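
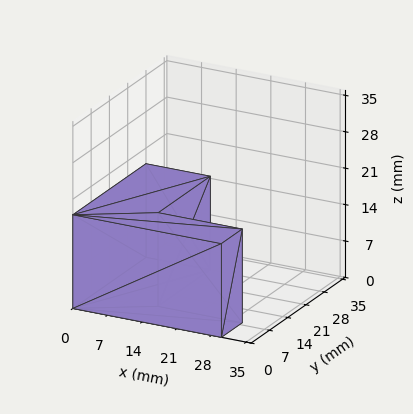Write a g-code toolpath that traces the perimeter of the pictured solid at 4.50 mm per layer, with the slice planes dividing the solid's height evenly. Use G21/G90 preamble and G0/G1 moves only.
Reading the render: the shape is an L-shaped prism: outer 30 × 28 mm, arm thicknesses ≈ 8 mm (horizontal) and 13 mm (vertical), extruded 18 mm in z (dimensions read to the nearest mm from the axis ticks). For the g-code, the solid's height is divided into equal slices at the stated Δz and each level perimeter traced with G1 moves after a G0 lift.

; perimeter-only toolpath
G21 ; units = mm
G90 ; absolute positioning
G28 ; home
; layer 1
G0 Z4.50
G0 X0.00 Y0.00
G1 X30.00 Y0.00
G1 X30.00 Y8.00
G1 X13.00 Y8.00
G1 X13.00 Y28.00
G1 X0.00 Y28.00
G1 X0.00 Y0.00
; layer 2
G0 Z9.00
G0 X0.00 Y0.00
G1 X30.00 Y0.00
G1 X30.00 Y8.00
G1 X13.00 Y8.00
G1 X13.00 Y28.00
G1 X0.00 Y28.00
G1 X0.00 Y0.00
; layer 3
G0 Z13.50
G0 X0.00 Y0.00
G1 X30.00 Y0.00
G1 X30.00 Y8.00
G1 X13.00 Y8.00
G1 X13.00 Y28.00
G1 X0.00 Y28.00
G1 X0.00 Y0.00
; layer 4
G0 Z18.00
G0 X0.00 Y0.00
G1 X30.00 Y0.00
G1 X30.00 Y8.00
G1 X13.00 Y8.00
G1 X13.00 Y28.00
G1 X0.00 Y28.00
G1 X0.00 Y0.00
M2 ; end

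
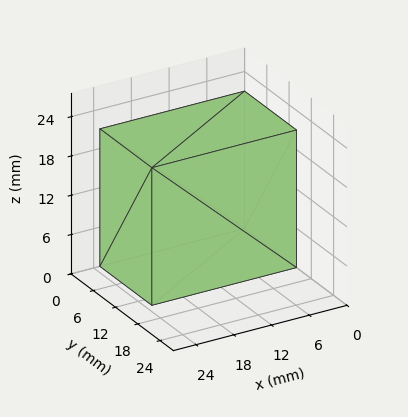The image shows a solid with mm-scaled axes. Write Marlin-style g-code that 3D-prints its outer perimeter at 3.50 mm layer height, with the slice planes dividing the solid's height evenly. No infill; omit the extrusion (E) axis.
Reading the render: the shape is a rectangular box, roughly 23 × 14 mm footprint and 21 mm tall (dimensions read to the nearest mm from the axis ticks). For the g-code, the solid's height is divided into equal slices at the stated Δz and each level perimeter traced with G1 moves after a G0 lift.

; perimeter-only toolpath
G21 ; units = mm
G90 ; absolute positioning
G28 ; home
; layer 1
G0 Z3.50
G0 X0.00 Y0.00
G1 X23.00 Y0.00
G1 X23.00 Y14.00
G1 X0.00 Y14.00
G1 X0.00 Y0.00
; layer 2
G0 Z7.00
G0 X0.00 Y0.00
G1 X23.00 Y0.00
G1 X23.00 Y14.00
G1 X0.00 Y14.00
G1 X0.00 Y0.00
; layer 3
G0 Z10.50
G0 X0.00 Y0.00
G1 X23.00 Y0.00
G1 X23.00 Y14.00
G1 X0.00 Y14.00
G1 X0.00 Y0.00
; layer 4
G0 Z14.00
G0 X0.00 Y0.00
G1 X23.00 Y0.00
G1 X23.00 Y14.00
G1 X0.00 Y14.00
G1 X0.00 Y0.00
; layer 5
G0 Z17.50
G0 X0.00 Y0.00
G1 X23.00 Y0.00
G1 X23.00 Y14.00
G1 X0.00 Y14.00
G1 X0.00 Y0.00
; layer 6
G0 Z21.00
G0 X0.00 Y0.00
G1 X23.00 Y0.00
G1 X23.00 Y14.00
G1 X0.00 Y14.00
G1 X0.00 Y0.00
M2 ; end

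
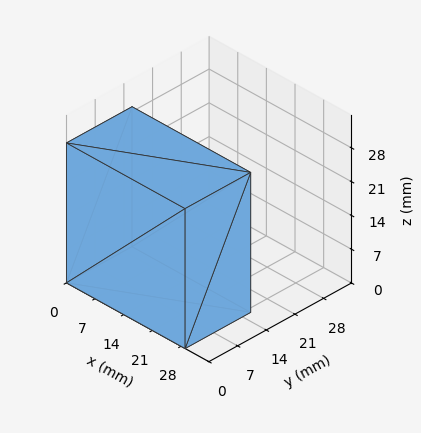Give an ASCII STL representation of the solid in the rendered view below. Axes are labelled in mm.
Reading the render: the shape is a rectangular box, roughly 29 × 16 mm footprint and 29 mm tall (dimensions read to the nearest mm from the axis ticks). For the STL, each face is triangulated and given an outward normal.

solid part
  facet normal 0.0000 0.0000 -1.0000
    outer loop
      vertex 29.0 16.0 0.0
      vertex 29.0 0.0 0.0
      vertex 0.0 0.0 0.0
    endloop
  endfacet
  facet normal 0.0000 0.0000 -1.0000
    outer loop
      vertex 0.0 16.0 0.0
      vertex 29.0 16.0 0.0
      vertex 0.0 0.0 0.0
    endloop
  endfacet
  facet normal 0.0000 0.0000 1.0000
    outer loop
      vertex 0.0 0.0 29.0
      vertex 29.0 0.0 29.0
      vertex 29.0 16.0 29.0
    endloop
  endfacet
  facet normal 0.0000 0.0000 1.0000
    outer loop
      vertex 0.0 0.0 29.0
      vertex 29.0 16.0 29.0
      vertex 0.0 16.0 29.0
    endloop
  endfacet
  facet normal 0.0000 -1.0000 0.0000
    outer loop
      vertex 0.0 0.0 0.0
      vertex 29.0 0.0 0.0
      vertex 29.0 0.0 29.0
    endloop
  endfacet
  facet normal 0.0000 -1.0000 0.0000
    outer loop
      vertex 0.0 0.0 0.0
      vertex 29.0 0.0 29.0
      vertex 0.0 0.0 29.0
    endloop
  endfacet
  facet normal 0.0000 1.0000 0.0000
    outer loop
      vertex 29.0 16.0 29.0
      vertex 29.0 16.0 0.0
      vertex 0.0 16.0 0.0
    endloop
  endfacet
  facet normal 0.0000 1.0000 0.0000
    outer loop
      vertex 0.0 16.0 29.0
      vertex 29.0 16.0 29.0
      vertex 0.0 16.0 0.0
    endloop
  endfacet
  facet normal -1.0000 0.0000 0.0000
    outer loop
      vertex 0.0 16.0 29.0
      vertex 0.0 16.0 0.0
      vertex 0.0 0.0 0.0
    endloop
  endfacet
  facet normal -1.0000 0.0000 0.0000
    outer loop
      vertex 0.0 0.0 29.0
      vertex 0.0 16.0 29.0
      vertex 0.0 0.0 0.0
    endloop
  endfacet
  facet normal 1.0000 0.0000 0.0000
    outer loop
      vertex 29.0 0.0 0.0
      vertex 29.0 16.0 0.0
      vertex 29.0 16.0 29.0
    endloop
  endfacet
  facet normal 1.0000 0.0000 0.0000
    outer loop
      vertex 29.0 0.0 0.0
      vertex 29.0 16.0 29.0
      vertex 29.0 0.0 29.0
    endloop
  endfacet
endsolid part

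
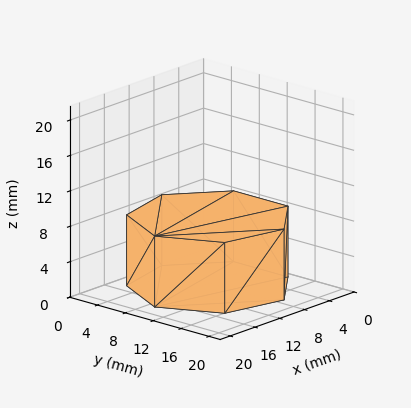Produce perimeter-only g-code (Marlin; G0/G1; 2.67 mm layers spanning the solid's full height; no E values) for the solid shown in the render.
Reading the render: the shape is a regular 7-sided prism (a cylinder approximated with 7 flat sides), circumscribed radius ≈ 9 mm, height ≈ 8 mm (dimensions read to the nearest mm from the axis ticks). For the g-code, the solid's height is divided into equal slices at the stated Δz and each level perimeter traced with G1 moves after a G0 lift.

; perimeter-only toolpath
G21 ; units = mm
G90 ; absolute positioning
G28 ; home
; layer 1
G0 Z2.67
G0 X18.00 Y9.00
G1 X14.61 Y16.04
G1 X7.00 Y17.77
G1 X0.89 Y12.90
G1 X0.89 Y5.10
G1 X7.00 Y0.23
G1 X14.61 Y1.96
G1 X18.00 Y9.00
; layer 2
G0 Z5.33
G0 X18.00 Y9.00
G1 X14.61 Y16.04
G1 X7.00 Y17.77
G1 X0.89 Y12.90
G1 X0.89 Y5.10
G1 X7.00 Y0.23
G1 X14.61 Y1.96
G1 X18.00 Y9.00
; layer 3
G0 Z8.00
G0 X18.00 Y9.00
G1 X14.61 Y16.04
G1 X7.00 Y17.77
G1 X0.89 Y12.90
G1 X0.89 Y5.10
G1 X7.00 Y0.23
G1 X14.61 Y1.96
G1 X18.00 Y9.00
M2 ; end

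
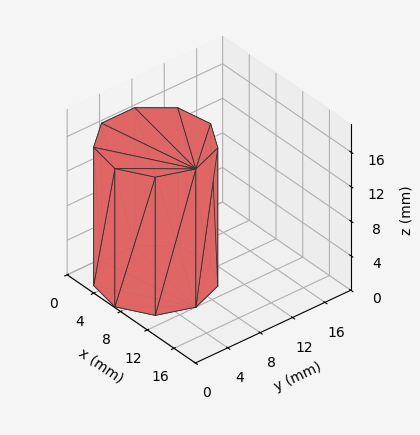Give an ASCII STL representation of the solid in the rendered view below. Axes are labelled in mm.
Reading the render: the shape is a regular 9-sided prism (a cylinder approximated with 9 flat sides), circumscribed radius ≈ 6 mm, height ≈ 16 mm (dimensions read to the nearest mm from the axis ticks). For the STL, each face is triangulated and given an outward normal.

solid part
  facet normal 0.0000 0.0000 -1.0000
    outer loop
      vertex 7.04 11.91 0.00
      vertex 10.60 9.86 0.00
      vertex 12.00 6.00 0.00
    endloop
  endfacet
  facet normal 0.0000 0.0000 -1.0000
    outer loop
      vertex 3.00 11.20 0.00
      vertex 7.04 11.91 0.00
      vertex 12.00 6.00 0.00
    endloop
  endfacet
  facet normal 0.0000 0.0000 -1.0000
    outer loop
      vertex 0.36 8.05 0.00
      vertex 3.00 11.20 0.00
      vertex 12.00 6.00 0.00
    endloop
  endfacet
  facet normal 0.0000 0.0000 -1.0000
    outer loop
      vertex 0.36 3.95 0.00
      vertex 0.36 8.05 0.00
      vertex 12.00 6.00 0.00
    endloop
  endfacet
  facet normal 0.0000 0.0000 -1.0000
    outer loop
      vertex 3.00 0.80 0.00
      vertex 0.36 3.95 0.00
      vertex 12.00 6.00 0.00
    endloop
  endfacet
  facet normal 0.0000 0.0000 -1.0000
    outer loop
      vertex 7.04 0.09 0.00
      vertex 3.00 0.80 0.00
      vertex 12.00 6.00 0.00
    endloop
  endfacet
  facet normal 0.0000 0.0000 -1.0000
    outer loop
      vertex 10.60 2.14 0.00
      vertex 7.04 0.09 0.00
      vertex 12.00 6.00 0.00
    endloop
  endfacet
  facet normal 0.0000 0.0000 1.0000
    outer loop
      vertex 12.00 6.00 16.00
      vertex 10.60 9.86 16.00
      vertex 7.04 11.91 16.00
    endloop
  endfacet
  facet normal 0.0000 0.0000 1.0000
    outer loop
      vertex 12.00 6.00 16.00
      vertex 7.04 11.91 16.00
      vertex 3.00 11.20 16.00
    endloop
  endfacet
  facet normal 0.0000 0.0000 1.0000
    outer loop
      vertex 12.00 6.00 16.00
      vertex 3.00 11.20 16.00
      vertex 0.36 8.05 16.00
    endloop
  endfacet
  facet normal 0.0000 0.0000 1.0000
    outer loop
      vertex 12.00 6.00 16.00
      vertex 0.36 8.05 16.00
      vertex 0.36 3.95 16.00
    endloop
  endfacet
  facet normal 0.0000 0.0000 1.0000
    outer loop
      vertex 12.00 6.00 16.00
      vertex 0.36 3.95 16.00
      vertex 3.00 0.80 16.00
    endloop
  endfacet
  facet normal 0.0000 0.0000 1.0000
    outer loop
      vertex 12.00 6.00 16.00
      vertex 3.00 0.80 16.00
      vertex 7.04 0.09 16.00
    endloop
  endfacet
  facet normal 0.0000 0.0000 1.0000
    outer loop
      vertex 12.00 6.00 16.00
      vertex 7.04 0.09 16.00
      vertex 10.60 2.14 16.00
    endloop
  endfacet
  facet normal 0.9401 0.3410 0.0000
    outer loop
      vertex 12.00 6.00 0.00
      vertex 10.60 9.86 0.00
      vertex 10.60 9.86 16.00
    endloop
  endfacet
  facet normal 0.9401 0.3410 0.0000
    outer loop
      vertex 12.00 6.00 0.00
      vertex 10.60 9.86 16.00
      vertex 12.00 6.00 16.00
    endloop
  endfacet
  facet normal 0.4990 0.8666 0.0000
    outer loop
      vertex 10.60 9.86 0.00
      vertex 7.04 11.91 0.00
      vertex 7.04 11.91 16.00
    endloop
  endfacet
  facet normal 0.4990 0.8666 0.0000
    outer loop
      vertex 10.60 9.86 0.00
      vertex 7.04 11.91 16.00
      vertex 10.60 9.86 16.00
    endloop
  endfacet
  facet normal -0.1731 0.9849 0.0000
    outer loop
      vertex 7.04 11.91 0.00
      vertex 3.00 11.20 0.00
      vertex 3.00 11.20 16.00
    endloop
  endfacet
  facet normal -0.1731 0.9849 0.0000
    outer loop
      vertex 7.04 11.91 0.00
      vertex 3.00 11.20 16.00
      vertex 7.04 11.91 16.00
    endloop
  endfacet
  facet normal -0.7664 0.6423 0.0000
    outer loop
      vertex 3.00 11.20 0.00
      vertex 0.36 8.05 0.00
      vertex 0.36 8.05 16.00
    endloop
  endfacet
  facet normal -0.7664 0.6423 0.0000
    outer loop
      vertex 3.00 11.20 0.00
      vertex 0.36 8.05 16.00
      vertex 3.00 11.20 16.00
    endloop
  endfacet
  facet normal -1.0000 0.0000 0.0000
    outer loop
      vertex 0.36 8.05 0.00
      vertex 0.36 3.95 0.00
      vertex 0.36 3.95 16.00
    endloop
  endfacet
  facet normal -1.0000 0.0000 0.0000
    outer loop
      vertex 0.36 8.05 0.00
      vertex 0.36 3.95 16.00
      vertex 0.36 8.05 16.00
    endloop
  endfacet
  facet normal -0.7664 -0.6423 0.0000
    outer loop
      vertex 0.36 3.95 0.00
      vertex 3.00 0.80 0.00
      vertex 3.00 0.80 16.00
    endloop
  endfacet
  facet normal -0.7664 -0.6423 0.0000
    outer loop
      vertex 0.36 3.95 0.00
      vertex 3.00 0.80 16.00
      vertex 0.36 3.95 16.00
    endloop
  endfacet
  facet normal -0.1731 -0.9849 0.0000
    outer loop
      vertex 3.00 0.80 0.00
      vertex 7.04 0.09 0.00
      vertex 7.04 0.09 16.00
    endloop
  endfacet
  facet normal -0.1731 -0.9849 0.0000
    outer loop
      vertex 3.00 0.80 0.00
      vertex 7.04 0.09 16.00
      vertex 3.00 0.80 16.00
    endloop
  endfacet
  facet normal 0.4990 -0.8666 0.0000
    outer loop
      vertex 7.04 0.09 0.00
      vertex 10.60 2.14 0.00
      vertex 10.60 2.14 16.00
    endloop
  endfacet
  facet normal 0.4990 -0.8666 0.0000
    outer loop
      vertex 7.04 0.09 0.00
      vertex 10.60 2.14 16.00
      vertex 7.04 0.09 16.00
    endloop
  endfacet
  facet normal 0.9401 -0.3410 0.0000
    outer loop
      vertex 10.60 2.14 0.00
      vertex 12.00 6.00 0.00
      vertex 12.00 6.00 16.00
    endloop
  endfacet
  facet normal 0.9401 -0.3410 0.0000
    outer loop
      vertex 10.60 2.14 0.00
      vertex 12.00 6.00 16.00
      vertex 10.60 2.14 16.00
    endloop
  endfacet
endsolid part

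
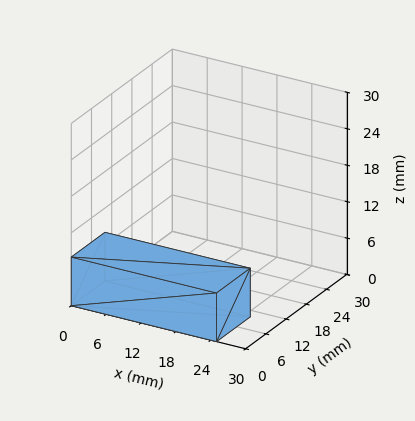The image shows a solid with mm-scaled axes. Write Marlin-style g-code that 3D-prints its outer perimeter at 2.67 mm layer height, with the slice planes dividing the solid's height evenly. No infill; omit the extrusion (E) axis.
Reading the render: the shape is a rectangular box, roughly 25 × 10 mm footprint and 8 mm tall (dimensions read to the nearest mm from the axis ticks). For the g-code, the solid's height is divided into equal slices at the stated Δz and each level perimeter traced with G1 moves after a G0 lift.

; perimeter-only toolpath
G21 ; units = mm
G90 ; absolute positioning
G28 ; home
; layer 1
G0 Z2.67
G0 X0.00 Y0.00
G1 X25.00 Y0.00
G1 X25.00 Y10.00
G1 X0.00 Y10.00
G1 X0.00 Y0.00
; layer 2
G0 Z5.33
G0 X0.00 Y0.00
G1 X25.00 Y0.00
G1 X25.00 Y10.00
G1 X0.00 Y10.00
G1 X0.00 Y0.00
; layer 3
G0 Z8.00
G0 X0.00 Y0.00
G1 X25.00 Y0.00
G1 X25.00 Y10.00
G1 X0.00 Y10.00
G1 X0.00 Y0.00
M2 ; end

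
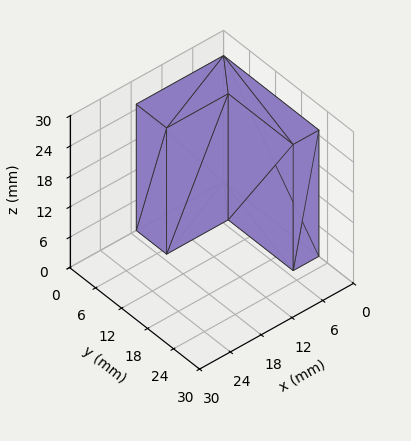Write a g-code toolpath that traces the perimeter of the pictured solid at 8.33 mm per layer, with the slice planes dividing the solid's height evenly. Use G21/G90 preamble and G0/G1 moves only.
Reading the render: the shape is an L-shaped prism: outer 17 × 22 mm, arm thicknesses ≈ 7 mm (horizontal) and 5 mm (vertical), extruded 25 mm in z (dimensions read to the nearest mm from the axis ticks). For the g-code, the solid's height is divided into equal slices at the stated Δz and each level perimeter traced with G1 moves after a G0 lift.

; perimeter-only toolpath
G21 ; units = mm
G90 ; absolute positioning
G28 ; home
; layer 1
G0 Z8.33
G0 X0.00 Y0.00
G1 X17.00 Y0.00
G1 X17.00 Y7.00
G1 X5.00 Y7.00
G1 X5.00 Y22.00
G1 X0.00 Y22.00
G1 X0.00 Y0.00
; layer 2
G0 Z16.67
G0 X0.00 Y0.00
G1 X17.00 Y0.00
G1 X17.00 Y7.00
G1 X5.00 Y7.00
G1 X5.00 Y22.00
G1 X0.00 Y22.00
G1 X0.00 Y0.00
; layer 3
G0 Z25.00
G0 X0.00 Y0.00
G1 X17.00 Y0.00
G1 X17.00 Y7.00
G1 X5.00 Y7.00
G1 X5.00 Y22.00
G1 X0.00 Y22.00
G1 X0.00 Y0.00
M2 ; end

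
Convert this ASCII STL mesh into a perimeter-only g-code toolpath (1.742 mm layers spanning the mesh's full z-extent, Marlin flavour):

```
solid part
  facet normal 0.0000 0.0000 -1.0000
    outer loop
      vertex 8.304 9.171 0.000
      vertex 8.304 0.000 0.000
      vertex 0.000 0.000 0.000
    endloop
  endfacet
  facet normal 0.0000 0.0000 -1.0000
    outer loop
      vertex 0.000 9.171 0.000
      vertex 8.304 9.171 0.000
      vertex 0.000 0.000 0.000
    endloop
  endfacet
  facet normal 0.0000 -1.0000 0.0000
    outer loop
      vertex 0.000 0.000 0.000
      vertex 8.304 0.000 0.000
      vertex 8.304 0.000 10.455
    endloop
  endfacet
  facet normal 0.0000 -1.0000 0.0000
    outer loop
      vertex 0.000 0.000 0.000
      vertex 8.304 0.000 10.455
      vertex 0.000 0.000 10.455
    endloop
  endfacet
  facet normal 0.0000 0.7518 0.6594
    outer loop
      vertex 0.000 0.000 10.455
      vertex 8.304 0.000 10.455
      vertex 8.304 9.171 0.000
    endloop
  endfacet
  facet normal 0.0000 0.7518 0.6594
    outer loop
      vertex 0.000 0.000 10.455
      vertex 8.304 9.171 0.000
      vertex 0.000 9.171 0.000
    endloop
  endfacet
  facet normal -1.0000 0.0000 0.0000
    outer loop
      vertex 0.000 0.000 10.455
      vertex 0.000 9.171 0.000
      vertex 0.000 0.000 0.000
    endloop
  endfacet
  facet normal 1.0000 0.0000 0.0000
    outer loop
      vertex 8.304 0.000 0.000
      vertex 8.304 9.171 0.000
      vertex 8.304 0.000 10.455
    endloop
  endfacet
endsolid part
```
; perimeter-only toolpath
G21 ; units = mm
G90 ; absolute positioning
G28 ; home
; layer 1
G0 Z1.742
G0 X0.000 Y0.000
G1 X8.304 Y0.000
G1 X8.304 Y7.643
G1 X0.000 Y7.643
G1 X0.000 Y0.000
; layer 2
G0 Z3.485
G0 X0.000 Y0.000
G1 X8.304 Y0.000
G1 X8.304 Y6.114
G1 X0.000 Y6.114
G1 X0.000 Y0.000
; layer 3
G0 Z5.228
G0 X0.000 Y0.000
G1 X8.304 Y0.000
G1 X8.304 Y4.585
G1 X0.000 Y4.585
G1 X0.000 Y0.000
; layer 4
G0 Z6.970
G0 X0.000 Y0.000
G1 X8.304 Y0.000
G1 X8.304 Y3.057
G1 X0.000 Y3.057
G1 X0.000 Y0.000
; layer 5
G0 Z8.713
G0 X0.000 Y0.000
G1 X8.304 Y0.000
G1 X8.304 Y1.528
G1 X0.000 Y1.528
G1 X0.000 Y0.000
M2 ; end

The solid is a wedge (ramp): 8.3 × 9.17 mm base, rising to 10.5 mm along the y=0 edge and sloping linearly to z=0 at y=9.17. Slicing at Δz = 1.742 mm — 6 equal slices spanning the solid's height, so layer i sits at z = i·h/6 — gives 5 non-empty perimeters. Each is a 4-segment closed polygon; G0 lifts to the layer z and rapids to the start vertex, then G1 traces the edges. The cross-section shrinks linearly with z (the slice at the apex is degenerate and omitted).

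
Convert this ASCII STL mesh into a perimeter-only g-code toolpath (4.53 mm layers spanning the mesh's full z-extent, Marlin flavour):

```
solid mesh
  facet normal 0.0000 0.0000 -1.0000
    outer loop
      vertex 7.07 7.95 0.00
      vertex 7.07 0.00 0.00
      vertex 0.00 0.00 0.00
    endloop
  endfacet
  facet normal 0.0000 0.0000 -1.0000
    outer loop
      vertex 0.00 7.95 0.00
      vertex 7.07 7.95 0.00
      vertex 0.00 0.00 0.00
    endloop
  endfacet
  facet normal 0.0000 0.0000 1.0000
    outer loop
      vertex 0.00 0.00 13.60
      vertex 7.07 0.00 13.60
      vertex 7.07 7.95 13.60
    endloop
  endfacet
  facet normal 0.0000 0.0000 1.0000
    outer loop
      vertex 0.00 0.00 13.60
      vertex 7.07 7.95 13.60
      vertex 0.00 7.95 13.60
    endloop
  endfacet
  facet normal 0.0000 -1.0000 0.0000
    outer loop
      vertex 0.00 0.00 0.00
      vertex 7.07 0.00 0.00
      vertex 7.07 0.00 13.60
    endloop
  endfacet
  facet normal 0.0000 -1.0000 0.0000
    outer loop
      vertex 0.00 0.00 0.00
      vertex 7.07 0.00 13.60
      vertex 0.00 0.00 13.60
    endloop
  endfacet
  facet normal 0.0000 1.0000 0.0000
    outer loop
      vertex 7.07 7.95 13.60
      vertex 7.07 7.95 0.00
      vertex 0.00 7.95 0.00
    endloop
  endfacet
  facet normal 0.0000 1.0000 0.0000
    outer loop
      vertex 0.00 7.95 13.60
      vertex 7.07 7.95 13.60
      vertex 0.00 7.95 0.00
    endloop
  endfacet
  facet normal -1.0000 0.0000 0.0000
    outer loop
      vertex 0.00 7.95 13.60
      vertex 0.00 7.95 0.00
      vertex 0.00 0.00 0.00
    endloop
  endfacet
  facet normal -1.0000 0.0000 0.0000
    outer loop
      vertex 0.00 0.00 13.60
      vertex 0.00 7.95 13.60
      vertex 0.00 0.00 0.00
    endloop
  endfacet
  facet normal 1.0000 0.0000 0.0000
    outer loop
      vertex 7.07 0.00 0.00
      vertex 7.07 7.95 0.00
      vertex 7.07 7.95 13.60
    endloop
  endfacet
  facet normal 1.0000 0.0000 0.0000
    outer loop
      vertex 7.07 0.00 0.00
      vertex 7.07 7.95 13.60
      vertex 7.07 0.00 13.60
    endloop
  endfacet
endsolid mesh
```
; perimeter-only toolpath
G21 ; units = mm
G90 ; absolute positioning
G28 ; home
; layer 1
G0 Z4.53
G0 X0.00 Y0.00
G1 X7.07 Y0.00
G1 X7.07 Y7.95
G1 X0.00 Y7.95
G1 X0.00 Y0.00
; layer 2
G0 Z9.07
G0 X0.00 Y0.00
G1 X7.07 Y0.00
G1 X7.07 Y7.95
G1 X0.00 Y7.95
G1 X0.00 Y0.00
; layer 3
G0 Z13.60
G0 X0.00 Y0.00
G1 X7.07 Y0.00
G1 X7.07 Y7.95
G1 X0.00 Y7.95
G1 X0.00 Y0.00
M2 ; end

The solid is a rectangular box, roughly 7.07 × 7.95 mm footprint and 13.6 mm tall. Slicing at Δz = 4.53 mm — 3 equal slices spanning the solid's height, so layer i sits at z = i·h/3 — gives 3 non-empty perimeters. Each is a 4-segment closed polygon; G0 lifts to the layer z and rapids to the start vertex, then G1 traces the edges.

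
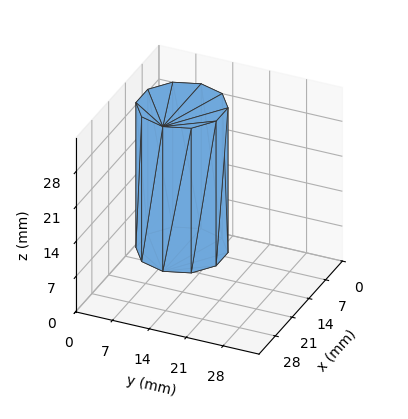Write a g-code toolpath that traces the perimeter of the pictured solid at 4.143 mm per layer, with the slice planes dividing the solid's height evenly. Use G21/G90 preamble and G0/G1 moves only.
Reading the render: the shape is a regular 10-sided prism (a cylinder approximated with 10 flat sides), circumscribed radius ≈ 8 mm, height ≈ 29 mm (dimensions read to the nearest mm from the axis ticks). For the g-code, the solid's height is divided into equal slices at the stated Δz and each level perimeter traced with G1 moves after a G0 lift.

; perimeter-only toolpath
G21 ; units = mm
G90 ; absolute positioning
G28 ; home
; layer 1
G0 Z4.143
G0 X16.000 Y8.000
G1 X14.472 Y12.702
G1 X10.472 Y15.608
G1 X5.528 Y15.608
G1 X1.528 Y12.702
G1 X0.000 Y8.000
G1 X1.528 Y3.298
G1 X5.528 Y0.392
G1 X10.472 Y0.392
G1 X14.472 Y3.298
G1 X16.000 Y8.000
; layer 2
G0 Z8.286
G0 X16.000 Y8.000
G1 X14.472 Y12.702
G1 X10.472 Y15.608
G1 X5.528 Y15.608
G1 X1.528 Y12.702
G1 X0.000 Y8.000
G1 X1.528 Y3.298
G1 X5.528 Y0.392
G1 X10.472 Y0.392
G1 X14.472 Y3.298
G1 X16.000 Y8.000
; layer 3
G0 Z12.429
G0 X16.000 Y8.000
G1 X14.472 Y12.702
G1 X10.472 Y15.608
G1 X5.528 Y15.608
G1 X1.528 Y12.702
G1 X0.000 Y8.000
G1 X1.528 Y3.298
G1 X5.528 Y0.392
G1 X10.472 Y0.392
G1 X14.472 Y3.298
G1 X16.000 Y8.000
; layer 4
G0 Z16.571
G0 X16.000 Y8.000
G1 X14.472 Y12.702
G1 X10.472 Y15.608
G1 X5.528 Y15.608
G1 X1.528 Y12.702
G1 X0.000 Y8.000
G1 X1.528 Y3.298
G1 X5.528 Y0.392
G1 X10.472 Y0.392
G1 X14.472 Y3.298
G1 X16.000 Y8.000
; layer 5
G0 Z20.714
G0 X16.000 Y8.000
G1 X14.472 Y12.702
G1 X10.472 Y15.608
G1 X5.528 Y15.608
G1 X1.528 Y12.702
G1 X0.000 Y8.000
G1 X1.528 Y3.298
G1 X5.528 Y0.392
G1 X10.472 Y0.392
G1 X14.472 Y3.298
G1 X16.000 Y8.000
; layer 6
G0 Z24.857
G0 X16.000 Y8.000
G1 X14.472 Y12.702
G1 X10.472 Y15.608
G1 X5.528 Y15.608
G1 X1.528 Y12.702
G1 X0.000 Y8.000
G1 X1.528 Y3.298
G1 X5.528 Y0.392
G1 X10.472 Y0.392
G1 X14.472 Y3.298
G1 X16.000 Y8.000
; layer 7
G0 Z29.000
G0 X16.000 Y8.000
G1 X14.472 Y12.702
G1 X10.472 Y15.608
G1 X5.528 Y15.608
G1 X1.528 Y12.702
G1 X0.000 Y8.000
G1 X1.528 Y3.298
G1 X5.528 Y0.392
G1 X10.472 Y0.392
G1 X14.472 Y3.298
G1 X16.000 Y8.000
M2 ; end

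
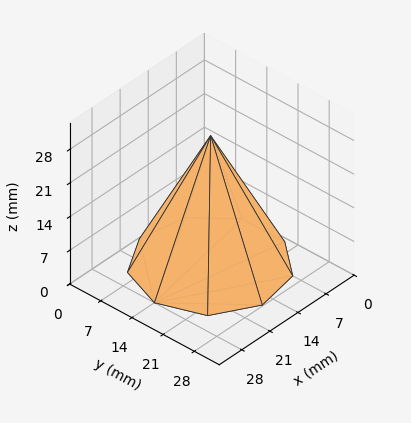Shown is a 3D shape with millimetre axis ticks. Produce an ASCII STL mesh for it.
Reading the render: the shape is a regular 9-sided pyramid, base circumscribed radius ≈ 14 mm, apex at z ≈ 27 mm (dimensions read to the nearest mm from the axis ticks). For the STL, each face is triangulated and given an outward normal.

solid part
  facet normal 0.0000 0.0000 -1.0000
    outer loop
      vertex 16.431 27.787 0.000
      vertex 24.725 22.999 0.000
      vertex 28.000 14.000 0.000
    endloop
  endfacet
  facet normal 0.0000 0.0000 -1.0000
    outer loop
      vertex 7.000 26.124 0.000
      vertex 16.431 27.787 0.000
      vertex 28.000 14.000 0.000
    endloop
  endfacet
  facet normal 0.0000 0.0000 -1.0000
    outer loop
      vertex 0.844 18.788 0.000
      vertex 7.000 26.124 0.000
      vertex 28.000 14.000 0.000
    endloop
  endfacet
  facet normal 0.0000 0.0000 -1.0000
    outer loop
      vertex 0.844 9.212 0.000
      vertex 0.844 18.788 0.000
      vertex 28.000 14.000 0.000
    endloop
  endfacet
  facet normal 0.0000 0.0000 -1.0000
    outer loop
      vertex 7.000 1.876 0.000
      vertex 0.844 9.212 0.000
      vertex 28.000 14.000 0.000
    endloop
  endfacet
  facet normal 0.0000 0.0000 -1.0000
    outer loop
      vertex 16.431 0.213 0.000
      vertex 7.000 1.876 0.000
      vertex 28.000 14.000 0.000
    endloop
  endfacet
  facet normal 0.0000 0.0000 -1.0000
    outer loop
      vertex 24.725 5.001 0.000
      vertex 16.431 0.213 0.000
      vertex 28.000 14.000 0.000
    endloop
  endfacet
  facet normal 0.8448 0.3074 0.4380
    outer loop
      vertex 28.000 14.000 0.000
      vertex 24.725 22.999 0.000
      vertex 14.000 14.000 27.000
    endloop
  endfacet
  facet normal 0.4494 0.7785 0.4380
    outer loop
      vertex 24.725 22.999 0.000
      vertex 16.431 27.787 0.000
      vertex 14.000 14.000 27.000
    endloop
  endfacet
  facet normal -0.1561 0.8853 0.4380
    outer loop
      vertex 16.431 27.787 0.000
      vertex 7.000 26.124 0.000
      vertex 14.000 14.000 27.000
    endloop
  endfacet
  facet normal -0.6886 0.5779 0.4380
    outer loop
      vertex 7.000 26.124 0.000
      vertex 0.844 18.788 0.000
      vertex 14.000 14.000 27.000
    endloop
  endfacet
  facet normal -0.8990 0.0000 0.4380
    outer loop
      vertex 0.844 18.788 0.000
      vertex 0.844 9.212 0.000
      vertex 14.000 14.000 27.000
    endloop
  endfacet
  facet normal -0.6886 -0.5779 0.4380
    outer loop
      vertex 0.844 9.212 0.000
      vertex 7.000 1.876 0.000
      vertex 14.000 14.000 27.000
    endloop
  endfacet
  facet normal -0.1561 -0.8853 0.4380
    outer loop
      vertex 7.000 1.876 0.000
      vertex 16.431 0.213 0.000
      vertex 14.000 14.000 27.000
    endloop
  endfacet
  facet normal 0.4494 -0.7785 0.4380
    outer loop
      vertex 16.431 0.213 0.000
      vertex 24.725 5.001 0.000
      vertex 14.000 14.000 27.000
    endloop
  endfacet
  facet normal 0.8448 -0.3074 0.4380
    outer loop
      vertex 24.725 5.001 0.000
      vertex 28.000 14.000 0.000
      vertex 14.000 14.000 27.000
    endloop
  endfacet
endsolid part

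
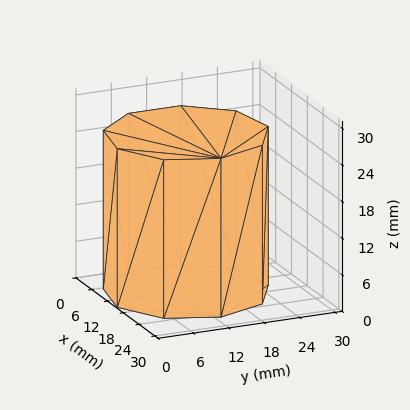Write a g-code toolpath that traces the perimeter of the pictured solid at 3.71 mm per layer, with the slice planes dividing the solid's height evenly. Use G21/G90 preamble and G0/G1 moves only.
Reading the render: the shape is a regular 9-sided prism (a cylinder approximated with 9 flat sides), circumscribed radius ≈ 13 mm, height ≈ 26 mm (dimensions read to the nearest mm from the axis ticks). For the g-code, the solid's height is divided into equal slices at the stated Δz and each level perimeter traced with G1 moves after a G0 lift.

; perimeter-only toolpath
G21 ; units = mm
G90 ; absolute positioning
G28 ; home
; layer 1
G0 Z3.71
G0 X26.00 Y13.00
G1 X22.96 Y21.36
G1 X15.26 Y25.80
G1 X6.50 Y24.26
G1 X0.78 Y17.45
G1 X0.78 Y8.55
G1 X6.50 Y1.74
G1 X15.26 Y0.20
G1 X22.96 Y4.64
G1 X26.00 Y13.00
; layer 2
G0 Z7.43
G0 X26.00 Y13.00
G1 X22.96 Y21.36
G1 X15.26 Y25.80
G1 X6.50 Y24.26
G1 X0.78 Y17.45
G1 X0.78 Y8.55
G1 X6.50 Y1.74
G1 X15.26 Y0.20
G1 X22.96 Y4.64
G1 X26.00 Y13.00
; layer 3
G0 Z11.14
G0 X26.00 Y13.00
G1 X22.96 Y21.36
G1 X15.26 Y25.80
G1 X6.50 Y24.26
G1 X0.78 Y17.45
G1 X0.78 Y8.55
G1 X6.50 Y1.74
G1 X15.26 Y0.20
G1 X22.96 Y4.64
G1 X26.00 Y13.00
; layer 4
G0 Z14.86
G0 X26.00 Y13.00
G1 X22.96 Y21.36
G1 X15.26 Y25.80
G1 X6.50 Y24.26
G1 X0.78 Y17.45
G1 X0.78 Y8.55
G1 X6.50 Y1.74
G1 X15.26 Y0.20
G1 X22.96 Y4.64
G1 X26.00 Y13.00
; layer 5
G0 Z18.57
G0 X26.00 Y13.00
G1 X22.96 Y21.36
G1 X15.26 Y25.80
G1 X6.50 Y24.26
G1 X0.78 Y17.45
G1 X0.78 Y8.55
G1 X6.50 Y1.74
G1 X15.26 Y0.20
G1 X22.96 Y4.64
G1 X26.00 Y13.00
; layer 6
G0 Z22.29
G0 X26.00 Y13.00
G1 X22.96 Y21.36
G1 X15.26 Y25.80
G1 X6.50 Y24.26
G1 X0.78 Y17.45
G1 X0.78 Y8.55
G1 X6.50 Y1.74
G1 X15.26 Y0.20
G1 X22.96 Y4.64
G1 X26.00 Y13.00
; layer 7
G0 Z26.00
G0 X26.00 Y13.00
G1 X22.96 Y21.36
G1 X15.26 Y25.80
G1 X6.50 Y24.26
G1 X0.78 Y17.45
G1 X0.78 Y8.55
G1 X6.50 Y1.74
G1 X15.26 Y0.20
G1 X22.96 Y4.64
G1 X26.00 Y13.00
M2 ; end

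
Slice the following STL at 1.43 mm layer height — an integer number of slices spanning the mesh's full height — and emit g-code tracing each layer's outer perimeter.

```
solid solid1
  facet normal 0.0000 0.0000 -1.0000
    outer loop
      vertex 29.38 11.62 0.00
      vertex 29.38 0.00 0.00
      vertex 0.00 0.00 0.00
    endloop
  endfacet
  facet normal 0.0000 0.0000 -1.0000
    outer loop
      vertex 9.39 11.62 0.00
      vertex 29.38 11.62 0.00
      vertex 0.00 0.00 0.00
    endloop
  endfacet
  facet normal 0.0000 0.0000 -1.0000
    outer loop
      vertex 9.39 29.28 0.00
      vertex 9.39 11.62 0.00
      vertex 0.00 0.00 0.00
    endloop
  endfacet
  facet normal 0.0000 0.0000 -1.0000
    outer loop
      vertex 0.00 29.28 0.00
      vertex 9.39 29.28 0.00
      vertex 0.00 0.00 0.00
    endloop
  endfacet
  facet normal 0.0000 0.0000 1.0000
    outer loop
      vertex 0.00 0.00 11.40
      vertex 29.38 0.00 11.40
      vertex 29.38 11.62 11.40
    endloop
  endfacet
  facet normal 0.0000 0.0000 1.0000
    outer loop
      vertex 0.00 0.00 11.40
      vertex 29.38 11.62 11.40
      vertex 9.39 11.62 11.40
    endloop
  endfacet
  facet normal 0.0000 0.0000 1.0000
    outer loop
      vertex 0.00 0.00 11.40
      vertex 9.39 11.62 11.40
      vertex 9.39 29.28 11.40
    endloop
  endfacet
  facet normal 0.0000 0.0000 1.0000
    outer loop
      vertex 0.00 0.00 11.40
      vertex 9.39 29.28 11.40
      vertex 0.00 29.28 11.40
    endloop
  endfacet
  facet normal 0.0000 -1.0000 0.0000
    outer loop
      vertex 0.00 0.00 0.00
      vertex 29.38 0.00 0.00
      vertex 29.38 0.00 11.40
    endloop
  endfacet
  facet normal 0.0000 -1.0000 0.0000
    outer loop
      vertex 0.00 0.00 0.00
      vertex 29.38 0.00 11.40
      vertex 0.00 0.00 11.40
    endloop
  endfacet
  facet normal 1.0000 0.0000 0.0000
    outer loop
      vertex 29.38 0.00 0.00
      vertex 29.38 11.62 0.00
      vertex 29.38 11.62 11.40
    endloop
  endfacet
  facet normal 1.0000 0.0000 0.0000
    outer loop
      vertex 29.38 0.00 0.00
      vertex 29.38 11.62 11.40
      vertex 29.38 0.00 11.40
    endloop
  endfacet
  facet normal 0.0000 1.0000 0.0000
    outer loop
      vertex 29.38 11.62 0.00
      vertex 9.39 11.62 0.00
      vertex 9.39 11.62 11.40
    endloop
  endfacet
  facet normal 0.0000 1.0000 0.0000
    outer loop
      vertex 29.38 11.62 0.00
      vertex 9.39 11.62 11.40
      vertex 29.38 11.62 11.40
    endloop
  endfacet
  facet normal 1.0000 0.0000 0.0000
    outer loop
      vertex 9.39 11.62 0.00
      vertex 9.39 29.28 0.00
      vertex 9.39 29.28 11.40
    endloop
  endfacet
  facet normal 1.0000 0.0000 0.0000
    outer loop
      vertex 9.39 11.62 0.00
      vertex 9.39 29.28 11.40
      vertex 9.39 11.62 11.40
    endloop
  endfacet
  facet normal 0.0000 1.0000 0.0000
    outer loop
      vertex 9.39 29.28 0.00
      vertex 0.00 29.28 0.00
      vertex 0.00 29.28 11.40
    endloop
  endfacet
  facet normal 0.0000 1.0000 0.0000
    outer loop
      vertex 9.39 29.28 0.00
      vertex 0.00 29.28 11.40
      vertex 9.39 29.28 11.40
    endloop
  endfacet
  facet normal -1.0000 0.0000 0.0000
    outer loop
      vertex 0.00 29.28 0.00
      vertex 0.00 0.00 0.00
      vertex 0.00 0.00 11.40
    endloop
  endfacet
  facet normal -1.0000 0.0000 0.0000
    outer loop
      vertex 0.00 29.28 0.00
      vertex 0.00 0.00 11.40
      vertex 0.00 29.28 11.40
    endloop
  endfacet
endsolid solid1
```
; perimeter-only toolpath
G21 ; units = mm
G90 ; absolute positioning
G28 ; home
; layer 1
G0 Z1.43
G0 X0.00 Y0.00
G1 X29.38 Y0.00
G1 X29.38 Y11.62
G1 X9.39 Y11.62
G1 X9.39 Y29.28
G1 X0.00 Y29.28
G1 X0.00 Y0.00
; layer 2
G0 Z2.85
G0 X0.00 Y0.00
G1 X29.38 Y0.00
G1 X29.38 Y11.62
G1 X9.39 Y11.62
G1 X9.39 Y29.28
G1 X0.00 Y29.28
G1 X0.00 Y0.00
; layer 3
G0 Z4.28
G0 X0.00 Y0.00
G1 X29.38 Y0.00
G1 X29.38 Y11.62
G1 X9.39 Y11.62
G1 X9.39 Y29.28
G1 X0.00 Y29.28
G1 X0.00 Y0.00
; layer 4
G0 Z5.70
G0 X0.00 Y0.00
G1 X29.38 Y0.00
G1 X29.38 Y11.62
G1 X9.39 Y11.62
G1 X9.39 Y29.28
G1 X0.00 Y29.28
G1 X0.00 Y0.00
; layer 5
G0 Z7.12
G0 X0.00 Y0.00
G1 X29.38 Y0.00
G1 X29.38 Y11.62
G1 X9.39 Y11.62
G1 X9.39 Y29.28
G1 X0.00 Y29.28
G1 X0.00 Y0.00
; layer 6
G0 Z8.55
G0 X0.00 Y0.00
G1 X29.38 Y0.00
G1 X29.38 Y11.62
G1 X9.39 Y11.62
G1 X9.39 Y29.28
G1 X0.00 Y29.28
G1 X0.00 Y0.00
; layer 7
G0 Z9.97
G0 X0.00 Y0.00
G1 X29.38 Y0.00
G1 X29.38 Y11.62
G1 X9.39 Y11.62
G1 X9.39 Y29.28
G1 X0.00 Y29.28
G1 X0.00 Y0.00
; layer 8
G0 Z11.40
G0 X0.00 Y0.00
G1 X29.38 Y0.00
G1 X29.38 Y11.62
G1 X9.39 Y11.62
G1 X9.39 Y29.28
G1 X0.00 Y29.28
G1 X0.00 Y0.00
M2 ; end

The solid is an L-shaped prism: outer 29.4 × 29.3 mm, arm thicknesses ≈ 11.6 mm (horizontal) and 9.39 mm (vertical), extruded 11.4 mm in z. Slicing at Δz = 1.43 mm — 8 equal slices spanning the solid's height, so layer i sits at z = i·h/8 — gives 8 non-empty perimeters. Each is a 6-segment closed polygon; G0 lifts to the layer z and rapids to the start vertex, then G1 traces the edges.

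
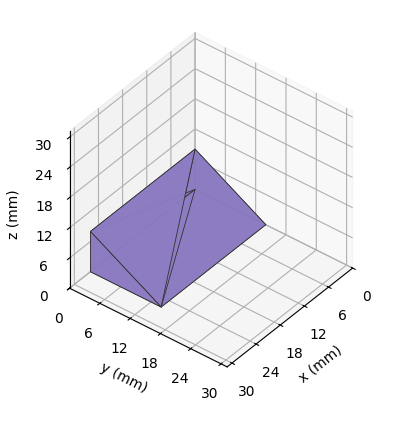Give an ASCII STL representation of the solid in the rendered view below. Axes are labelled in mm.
Reading the render: the shape is a wedge (ramp): 26 × 14 mm base, rising to 8 mm along the y=0 edge and sloping linearly to z=0 at y=14 (dimensions read to the nearest mm from the axis ticks). For the STL, each face is triangulated and given an outward normal.

solid part
  facet normal 0.0000 0.0000 -1.0000
    outer loop
      vertex 26.00 14.00 0.00
      vertex 26.00 0.00 0.00
      vertex 0.00 0.00 0.00
    endloop
  endfacet
  facet normal 0.0000 0.0000 -1.0000
    outer loop
      vertex 0.00 14.00 0.00
      vertex 26.00 14.00 0.00
      vertex 0.00 0.00 0.00
    endloop
  endfacet
  facet normal 0.0000 -1.0000 0.0000
    outer loop
      vertex 0.00 0.00 0.00
      vertex 26.00 0.00 0.00
      vertex 26.00 0.00 8.00
    endloop
  endfacet
  facet normal 0.0000 -1.0000 0.0000
    outer loop
      vertex 0.00 0.00 0.00
      vertex 26.00 0.00 8.00
      vertex 0.00 0.00 8.00
    endloop
  endfacet
  facet normal 0.0000 0.4961 0.8682
    outer loop
      vertex 0.00 0.00 8.00
      vertex 26.00 0.00 8.00
      vertex 26.00 14.00 0.00
    endloop
  endfacet
  facet normal 0.0000 0.4961 0.8682
    outer loop
      vertex 0.00 0.00 8.00
      vertex 26.00 14.00 0.00
      vertex 0.00 14.00 0.00
    endloop
  endfacet
  facet normal -1.0000 0.0000 0.0000
    outer loop
      vertex 0.00 0.00 8.00
      vertex 0.00 14.00 0.00
      vertex 0.00 0.00 0.00
    endloop
  endfacet
  facet normal 1.0000 0.0000 0.0000
    outer loop
      vertex 26.00 0.00 0.00
      vertex 26.00 14.00 0.00
      vertex 26.00 0.00 8.00
    endloop
  endfacet
endsolid part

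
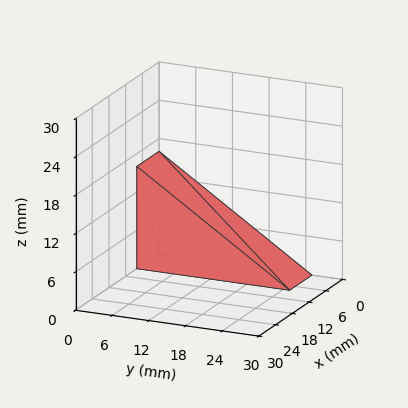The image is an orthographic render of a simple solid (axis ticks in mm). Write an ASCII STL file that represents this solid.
Reading the render: the shape is a wedge (ramp): 8 × 25 mm base, rising to 16 mm along the y=0 edge and sloping linearly to z=0 at y=25 (dimensions read to the nearest mm from the axis ticks). For the STL, each face is triangulated and given an outward normal.

solid part
  facet normal 0.0000 0.0000 -1.0000
    outer loop
      vertex 8.0 25.0 0.0
      vertex 8.0 0.0 0.0
      vertex 0.0 0.0 0.0
    endloop
  endfacet
  facet normal 0.0000 0.0000 -1.0000
    outer loop
      vertex 0.0 25.0 0.0
      vertex 8.0 25.0 0.0
      vertex 0.0 0.0 0.0
    endloop
  endfacet
  facet normal 0.0000 -1.0000 0.0000
    outer loop
      vertex 0.0 0.0 0.0
      vertex 8.0 0.0 0.0
      vertex 8.0 0.0 16.0
    endloop
  endfacet
  facet normal 0.0000 -1.0000 0.0000
    outer loop
      vertex 0.0 0.0 0.0
      vertex 8.0 0.0 16.0
      vertex 0.0 0.0 16.0
    endloop
  endfacet
  facet normal 0.0000 0.5391 0.8423
    outer loop
      vertex 0.0 0.0 16.0
      vertex 8.0 0.0 16.0
      vertex 8.0 25.0 0.0
    endloop
  endfacet
  facet normal 0.0000 0.5391 0.8423
    outer loop
      vertex 0.0 0.0 16.0
      vertex 8.0 25.0 0.0
      vertex 0.0 25.0 0.0
    endloop
  endfacet
  facet normal -1.0000 0.0000 0.0000
    outer loop
      vertex 0.0 0.0 16.0
      vertex 0.0 25.0 0.0
      vertex 0.0 0.0 0.0
    endloop
  endfacet
  facet normal 1.0000 0.0000 0.0000
    outer loop
      vertex 8.0 0.0 0.0
      vertex 8.0 25.0 0.0
      vertex 8.0 0.0 16.0
    endloop
  endfacet
endsolid part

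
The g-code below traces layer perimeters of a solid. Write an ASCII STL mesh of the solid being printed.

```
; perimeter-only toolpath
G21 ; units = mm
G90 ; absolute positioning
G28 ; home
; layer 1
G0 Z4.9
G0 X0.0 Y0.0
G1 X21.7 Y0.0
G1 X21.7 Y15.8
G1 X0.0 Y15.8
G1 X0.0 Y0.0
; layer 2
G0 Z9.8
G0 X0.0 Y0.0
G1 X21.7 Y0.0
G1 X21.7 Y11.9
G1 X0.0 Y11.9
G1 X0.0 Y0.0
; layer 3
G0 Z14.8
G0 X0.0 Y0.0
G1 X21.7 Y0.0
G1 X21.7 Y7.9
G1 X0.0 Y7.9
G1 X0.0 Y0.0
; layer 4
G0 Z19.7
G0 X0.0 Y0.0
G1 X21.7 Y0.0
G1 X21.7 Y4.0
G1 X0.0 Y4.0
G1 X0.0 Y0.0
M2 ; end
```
solid part
  facet normal 0.0000 0.0000 -1.0000
    outer loop
      vertex 21.7 19.8 0.0
      vertex 21.7 0.0 0.0
      vertex 0.0 0.0 0.0
    endloop
  endfacet
  facet normal 0.0000 0.0000 -1.0000
    outer loop
      vertex 0.0 19.8 0.0
      vertex 21.7 19.8 0.0
      vertex 0.0 0.0 0.0
    endloop
  endfacet
  facet normal 0.0000 -1.0000 0.0000
    outer loop
      vertex 0.0 0.0 0.0
      vertex 21.7 0.0 0.0
      vertex 21.7 0.0 24.6
    endloop
  endfacet
  facet normal 0.0000 -1.0000 0.0000
    outer loop
      vertex 0.0 0.0 0.0
      vertex 21.7 0.0 24.6
      vertex 0.0 0.0 24.6
    endloop
  endfacet
  facet normal 0.0000 0.7790 0.6270
    outer loop
      vertex 0.0 0.0 24.6
      vertex 21.7 0.0 24.6
      vertex 21.7 19.8 0.0
    endloop
  endfacet
  facet normal 0.0000 0.7790 0.6270
    outer loop
      vertex 0.0 0.0 24.6
      vertex 21.7 19.8 0.0
      vertex 0.0 19.8 0.0
    endloop
  endfacet
  facet normal -1.0000 0.0000 0.0000
    outer loop
      vertex 0.0 0.0 24.6
      vertex 0.0 19.8 0.0
      vertex 0.0 0.0 0.0
    endloop
  endfacet
  facet normal 1.0000 0.0000 0.0000
    outer loop
      vertex 21.7 0.0 0.0
      vertex 21.7 19.8 0.0
      vertex 21.7 0.0 24.6
    endloop
  endfacet
endsolid part

The G0 Z moves step by Δz≈4.9 mm. The G1 loops shrink linearly with z, so the solid tapers from its base footprint up to z≈24.6. Closing with a flat bottom cap and the tapered top and triangulating gives 8 facets — a wedge (ramp): 21.7 × 19.8 mm base, rising to 24.6 mm along the y=0 edge and sloping linearly to z=0 at y=19.8.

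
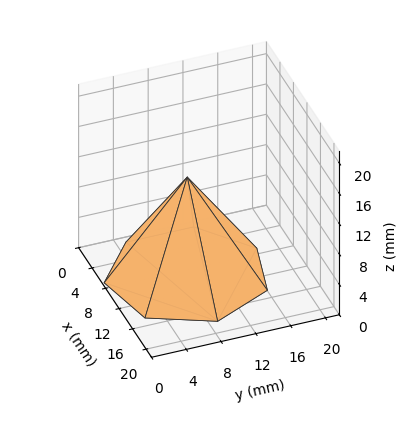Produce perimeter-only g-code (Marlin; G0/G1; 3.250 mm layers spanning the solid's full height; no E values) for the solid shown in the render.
Reading the render: the shape is a regular 7-sided pyramid, base circumscribed radius ≈ 9 mm, apex at z ≈ 13 mm (dimensions read to the nearest mm from the axis ticks). For the g-code, the solid's height is divided into equal slices at the stated Δz and each level perimeter traced with G1 moves after a G0 lift.

; perimeter-only toolpath
G21 ; units = mm
G90 ; absolute positioning
G28 ; home
; layer 1
G0 Z3.250
G0 X15.750 Y9.000
G1 X13.208 Y14.277
G1 X7.498 Y15.581
G1 X2.918 Y11.929
G1 X2.918 Y6.071
G1 X7.498 Y2.420
G1 X13.208 Y3.723
G1 X15.750 Y9.000
; layer 2
G0 Z6.500
G0 X13.500 Y9.000
G1 X11.806 Y12.518
G1 X7.998 Y13.387
G1 X4.946 Y10.953
G1 X4.946 Y7.047
G1 X7.998 Y4.613
G1 X11.806 Y5.482
G1 X13.500 Y9.000
; layer 3
G0 Z9.750
G0 X11.250 Y9.000
G1 X10.403 Y10.759
G1 X8.499 Y11.194
G1 X6.973 Y9.976
G1 X6.973 Y8.024
G1 X8.499 Y6.806
G1 X10.403 Y7.241
G1 X11.250 Y9.000
M2 ; end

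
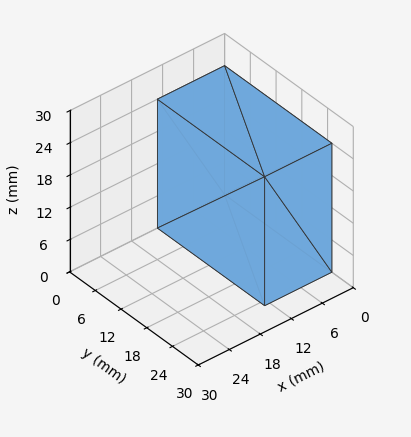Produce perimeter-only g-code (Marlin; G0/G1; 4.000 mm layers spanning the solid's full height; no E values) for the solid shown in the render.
Reading the render: the shape is a rectangular box, roughly 13 × 25 mm footprint and 24 mm tall (dimensions read to the nearest mm from the axis ticks). For the g-code, the solid's height is divided into equal slices at the stated Δz and each level perimeter traced with G1 moves after a G0 lift.

; perimeter-only toolpath
G21 ; units = mm
G90 ; absolute positioning
G28 ; home
; layer 1
G0 Z4.000
G0 X0.000 Y0.000
G1 X13.000 Y0.000
G1 X13.000 Y25.000
G1 X0.000 Y25.000
G1 X0.000 Y0.000
; layer 2
G0 Z8.000
G0 X0.000 Y0.000
G1 X13.000 Y0.000
G1 X13.000 Y25.000
G1 X0.000 Y25.000
G1 X0.000 Y0.000
; layer 3
G0 Z12.000
G0 X0.000 Y0.000
G1 X13.000 Y0.000
G1 X13.000 Y25.000
G1 X0.000 Y25.000
G1 X0.000 Y0.000
; layer 4
G0 Z16.000
G0 X0.000 Y0.000
G1 X13.000 Y0.000
G1 X13.000 Y25.000
G1 X0.000 Y25.000
G1 X0.000 Y0.000
; layer 5
G0 Z20.000
G0 X0.000 Y0.000
G1 X13.000 Y0.000
G1 X13.000 Y25.000
G1 X0.000 Y25.000
G1 X0.000 Y0.000
; layer 6
G0 Z24.000
G0 X0.000 Y0.000
G1 X13.000 Y0.000
G1 X13.000 Y25.000
G1 X0.000 Y25.000
G1 X0.000 Y0.000
M2 ; end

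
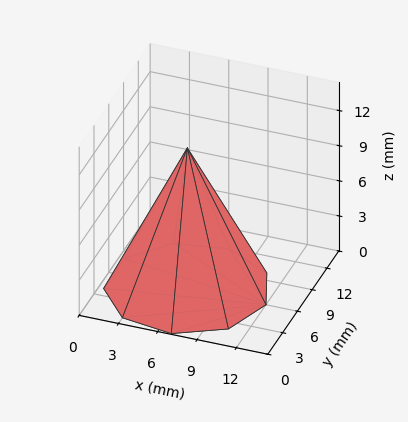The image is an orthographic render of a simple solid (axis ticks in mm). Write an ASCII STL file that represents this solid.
Reading the render: the shape is a regular 9-sided pyramid, base circumscribed radius ≈ 6 mm, apex at z ≈ 12 mm (dimensions read to the nearest mm from the axis ticks). For the STL, each face is triangulated and given an outward normal.

solid part
  facet normal 0.0000 0.0000 -1.0000
    outer loop
      vertex 7.0 11.9 0.0
      vertex 10.6 9.9 0.0
      vertex 12.0 6.0 0.0
    endloop
  endfacet
  facet normal 0.0000 0.0000 -1.0000
    outer loop
      vertex 3.0 11.2 0.0
      vertex 7.0 11.9 0.0
      vertex 12.0 6.0 0.0
    endloop
  endfacet
  facet normal 0.0000 0.0000 -1.0000
    outer loop
      vertex 0.4 8.1 0.0
      vertex 3.0 11.2 0.0
      vertex 12.0 6.0 0.0
    endloop
  endfacet
  facet normal 0.0000 0.0000 -1.0000
    outer loop
      vertex 0.4 3.9 0.0
      vertex 0.4 8.1 0.0
      vertex 12.0 6.0 0.0
    endloop
  endfacet
  facet normal 0.0000 0.0000 -1.0000
    outer loop
      vertex 3.0 0.8 0.0
      vertex 0.4 3.9 0.0
      vertex 12.0 6.0 0.0
    endloop
  endfacet
  facet normal 0.0000 0.0000 -1.0000
    outer loop
      vertex 7.0 0.1 0.0
      vertex 3.0 0.8 0.0
      vertex 12.0 6.0 0.0
    endloop
  endfacet
  facet normal 0.0000 0.0000 -1.0000
    outer loop
      vertex 10.6 2.1 0.0
      vertex 7.0 0.1 0.0
      vertex 12.0 6.0 0.0
    endloop
  endfacet
  facet normal 0.8516 0.3057 0.4258
    outer loop
      vertex 12.0 6.0 0.0
      vertex 10.6 9.9 0.0
      vertex 6.0 6.0 12.0
    endloop
  endfacet
  facet normal 0.4395 0.7911 0.4256
    outer loop
      vertex 10.6 9.9 0.0
      vertex 7.0 11.9 0.0
      vertex 6.0 6.0 12.0
    endloop
  endfacet
  facet normal -0.1560 0.8915 0.4253
    outer loop
      vertex 7.0 11.9 0.0
      vertex 3.0 11.2 0.0
      vertex 6.0 6.0 12.0
    endloop
  endfacet
  facet normal -0.6934 0.5816 0.4254
    outer loop
      vertex 3.0 11.2 0.0
      vertex 0.4 8.1 0.0
      vertex 6.0 6.0 12.0
    endloop
  endfacet
  facet normal -0.9062 0.0000 0.4229
    outer loop
      vertex 0.4 8.1 0.0
      vertex 0.4 3.9 0.0
      vertex 6.0 6.0 12.0
    endloop
  endfacet
  facet normal -0.6934 -0.5816 0.4254
    outer loop
      vertex 0.4 3.9 0.0
      vertex 3.0 0.8 0.0
      vertex 6.0 6.0 12.0
    endloop
  endfacet
  facet normal -0.1560 -0.8915 0.4253
    outer loop
      vertex 3.0 0.8 0.0
      vertex 7.0 0.1 0.0
      vertex 6.0 6.0 12.0
    endloop
  endfacet
  facet normal 0.4395 -0.7911 0.4256
    outer loop
      vertex 7.0 0.1 0.0
      vertex 10.6 2.1 0.0
      vertex 6.0 6.0 12.0
    endloop
  endfacet
  facet normal 0.8516 -0.3057 0.4258
    outer loop
      vertex 10.6 2.1 0.0
      vertex 12.0 6.0 0.0
      vertex 6.0 6.0 12.0
    endloop
  endfacet
endsolid part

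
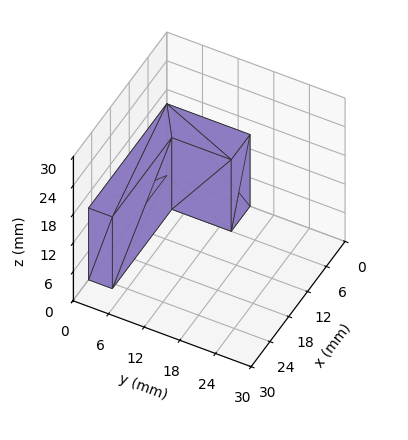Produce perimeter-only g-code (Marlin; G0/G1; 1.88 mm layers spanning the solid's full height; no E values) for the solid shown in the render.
Reading the render: the shape is an L-shaped prism: outer 25 × 14 mm, arm thicknesses ≈ 4 mm (horizontal) and 6 mm (vertical), extruded 15 mm in z (dimensions read to the nearest mm from the axis ticks). For the g-code, the solid's height is divided into equal slices at the stated Δz and each level perimeter traced with G1 moves after a G0 lift.

; perimeter-only toolpath
G21 ; units = mm
G90 ; absolute positioning
G28 ; home
; layer 1
G0 Z1.88
G0 X0.00 Y0.00
G1 X25.00 Y0.00
G1 X25.00 Y4.00
G1 X6.00 Y4.00
G1 X6.00 Y14.00
G1 X0.00 Y14.00
G1 X0.00 Y0.00
; layer 2
G0 Z3.75
G0 X0.00 Y0.00
G1 X25.00 Y0.00
G1 X25.00 Y4.00
G1 X6.00 Y4.00
G1 X6.00 Y14.00
G1 X0.00 Y14.00
G1 X0.00 Y0.00
; layer 3
G0 Z5.62
G0 X0.00 Y0.00
G1 X25.00 Y0.00
G1 X25.00 Y4.00
G1 X6.00 Y4.00
G1 X6.00 Y14.00
G1 X0.00 Y14.00
G1 X0.00 Y0.00
; layer 4
G0 Z7.50
G0 X0.00 Y0.00
G1 X25.00 Y0.00
G1 X25.00 Y4.00
G1 X6.00 Y4.00
G1 X6.00 Y14.00
G1 X0.00 Y14.00
G1 X0.00 Y0.00
; layer 5
G0 Z9.38
G0 X0.00 Y0.00
G1 X25.00 Y0.00
G1 X25.00 Y4.00
G1 X6.00 Y4.00
G1 X6.00 Y14.00
G1 X0.00 Y14.00
G1 X0.00 Y0.00
; layer 6
G0 Z11.25
G0 X0.00 Y0.00
G1 X25.00 Y0.00
G1 X25.00 Y4.00
G1 X6.00 Y4.00
G1 X6.00 Y14.00
G1 X0.00 Y14.00
G1 X0.00 Y0.00
; layer 7
G0 Z13.12
G0 X0.00 Y0.00
G1 X25.00 Y0.00
G1 X25.00 Y4.00
G1 X6.00 Y4.00
G1 X6.00 Y14.00
G1 X0.00 Y14.00
G1 X0.00 Y0.00
; layer 8
G0 Z15.00
G0 X0.00 Y0.00
G1 X25.00 Y0.00
G1 X25.00 Y4.00
G1 X6.00 Y4.00
G1 X6.00 Y14.00
G1 X0.00 Y14.00
G1 X0.00 Y0.00
M2 ; end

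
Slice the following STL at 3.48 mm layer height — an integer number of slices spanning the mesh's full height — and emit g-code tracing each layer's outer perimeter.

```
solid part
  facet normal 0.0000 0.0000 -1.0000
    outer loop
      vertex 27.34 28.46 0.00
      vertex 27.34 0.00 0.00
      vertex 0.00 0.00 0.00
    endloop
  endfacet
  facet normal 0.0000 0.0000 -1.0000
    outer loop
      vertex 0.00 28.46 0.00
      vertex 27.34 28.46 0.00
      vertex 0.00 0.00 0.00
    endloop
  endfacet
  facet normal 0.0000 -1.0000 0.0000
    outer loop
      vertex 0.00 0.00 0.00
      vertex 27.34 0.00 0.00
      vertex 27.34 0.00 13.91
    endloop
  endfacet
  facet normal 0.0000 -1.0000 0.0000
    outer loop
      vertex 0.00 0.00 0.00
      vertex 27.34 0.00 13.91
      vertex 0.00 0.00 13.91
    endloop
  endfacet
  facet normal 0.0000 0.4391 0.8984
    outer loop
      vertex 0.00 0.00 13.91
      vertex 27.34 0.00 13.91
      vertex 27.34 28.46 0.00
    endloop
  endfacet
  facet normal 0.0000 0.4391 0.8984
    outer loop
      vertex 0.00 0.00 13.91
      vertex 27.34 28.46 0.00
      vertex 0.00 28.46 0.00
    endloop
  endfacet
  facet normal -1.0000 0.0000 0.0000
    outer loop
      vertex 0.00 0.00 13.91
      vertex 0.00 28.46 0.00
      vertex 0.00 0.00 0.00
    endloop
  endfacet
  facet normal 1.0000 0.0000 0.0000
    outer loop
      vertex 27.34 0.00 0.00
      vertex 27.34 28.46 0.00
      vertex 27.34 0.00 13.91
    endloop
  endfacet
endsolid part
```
; perimeter-only toolpath
G21 ; units = mm
G90 ; absolute positioning
G28 ; home
; layer 1
G0 Z3.48
G0 X0.00 Y0.00
G1 X27.34 Y0.00
G1 X27.34 Y21.34
G1 X0.00 Y21.34
G1 X0.00 Y0.00
; layer 2
G0 Z6.96
G0 X0.00 Y0.00
G1 X27.34 Y0.00
G1 X27.34 Y14.23
G1 X0.00 Y14.23
G1 X0.00 Y0.00
; layer 3
G0 Z10.43
G0 X0.00 Y0.00
G1 X27.34 Y0.00
G1 X27.34 Y7.11
G1 X0.00 Y7.11
G1 X0.00 Y0.00
M2 ; end

The solid is a wedge (ramp): 27.3 × 28.5 mm base, rising to 13.9 mm along the y=0 edge and sloping linearly to z=0 at y=28.5. Slicing at Δz = 3.48 mm — 4 equal slices spanning the solid's height, so layer i sits at z = i·h/4 — gives 3 non-empty perimeters. Each is a 4-segment closed polygon; G0 lifts to the layer z and rapids to the start vertex, then G1 traces the edges. The cross-section shrinks linearly with z (the slice at the apex is degenerate and omitted).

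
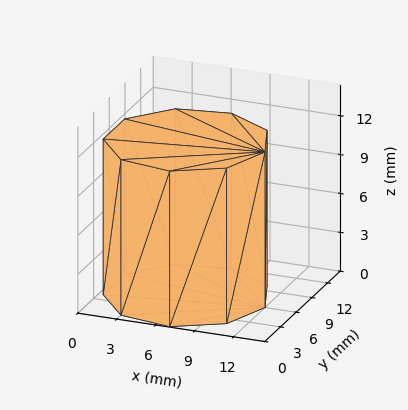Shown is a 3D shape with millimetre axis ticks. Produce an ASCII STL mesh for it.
Reading the render: the shape is a regular 9-sided prism (a cylinder approximated with 9 flat sides), circumscribed radius ≈ 6 mm, height ≈ 12 mm (dimensions read to the nearest mm from the axis ticks). For the STL, each face is triangulated and given an outward normal.

solid part
  facet normal 0.0000 0.0000 -1.0000
    outer loop
      vertex 7.04 11.91 0.00
      vertex 10.60 9.86 0.00
      vertex 12.00 6.00 0.00
    endloop
  endfacet
  facet normal 0.0000 0.0000 -1.0000
    outer loop
      vertex 3.00 11.20 0.00
      vertex 7.04 11.91 0.00
      vertex 12.00 6.00 0.00
    endloop
  endfacet
  facet normal 0.0000 0.0000 -1.0000
    outer loop
      vertex 0.36 8.05 0.00
      vertex 3.00 11.20 0.00
      vertex 12.00 6.00 0.00
    endloop
  endfacet
  facet normal 0.0000 0.0000 -1.0000
    outer loop
      vertex 0.36 3.95 0.00
      vertex 0.36 8.05 0.00
      vertex 12.00 6.00 0.00
    endloop
  endfacet
  facet normal 0.0000 0.0000 -1.0000
    outer loop
      vertex 3.00 0.80 0.00
      vertex 0.36 3.95 0.00
      vertex 12.00 6.00 0.00
    endloop
  endfacet
  facet normal 0.0000 0.0000 -1.0000
    outer loop
      vertex 7.04 0.09 0.00
      vertex 3.00 0.80 0.00
      vertex 12.00 6.00 0.00
    endloop
  endfacet
  facet normal 0.0000 0.0000 -1.0000
    outer loop
      vertex 10.60 2.14 0.00
      vertex 7.04 0.09 0.00
      vertex 12.00 6.00 0.00
    endloop
  endfacet
  facet normal 0.0000 0.0000 1.0000
    outer loop
      vertex 12.00 6.00 12.00
      vertex 10.60 9.86 12.00
      vertex 7.04 11.91 12.00
    endloop
  endfacet
  facet normal 0.0000 0.0000 1.0000
    outer loop
      vertex 12.00 6.00 12.00
      vertex 7.04 11.91 12.00
      vertex 3.00 11.20 12.00
    endloop
  endfacet
  facet normal 0.0000 0.0000 1.0000
    outer loop
      vertex 12.00 6.00 12.00
      vertex 3.00 11.20 12.00
      vertex 0.36 8.05 12.00
    endloop
  endfacet
  facet normal 0.0000 0.0000 1.0000
    outer loop
      vertex 12.00 6.00 12.00
      vertex 0.36 8.05 12.00
      vertex 0.36 3.95 12.00
    endloop
  endfacet
  facet normal 0.0000 0.0000 1.0000
    outer loop
      vertex 12.00 6.00 12.00
      vertex 0.36 3.95 12.00
      vertex 3.00 0.80 12.00
    endloop
  endfacet
  facet normal 0.0000 0.0000 1.0000
    outer loop
      vertex 12.00 6.00 12.00
      vertex 3.00 0.80 12.00
      vertex 7.04 0.09 12.00
    endloop
  endfacet
  facet normal 0.0000 0.0000 1.0000
    outer loop
      vertex 12.00 6.00 12.00
      vertex 7.04 0.09 12.00
      vertex 10.60 2.14 12.00
    endloop
  endfacet
  facet normal 0.9401 0.3410 0.0000
    outer loop
      vertex 12.00 6.00 0.00
      vertex 10.60 9.86 0.00
      vertex 10.60 9.86 12.00
    endloop
  endfacet
  facet normal 0.9401 0.3410 0.0000
    outer loop
      vertex 12.00 6.00 0.00
      vertex 10.60 9.86 12.00
      vertex 12.00 6.00 12.00
    endloop
  endfacet
  facet normal 0.4990 0.8666 0.0000
    outer loop
      vertex 10.60 9.86 0.00
      vertex 7.04 11.91 0.00
      vertex 7.04 11.91 12.00
    endloop
  endfacet
  facet normal 0.4990 0.8666 0.0000
    outer loop
      vertex 10.60 9.86 0.00
      vertex 7.04 11.91 12.00
      vertex 10.60 9.86 12.00
    endloop
  endfacet
  facet normal -0.1731 0.9849 0.0000
    outer loop
      vertex 7.04 11.91 0.00
      vertex 3.00 11.20 0.00
      vertex 3.00 11.20 12.00
    endloop
  endfacet
  facet normal -0.1731 0.9849 0.0000
    outer loop
      vertex 7.04 11.91 0.00
      vertex 3.00 11.20 12.00
      vertex 7.04 11.91 12.00
    endloop
  endfacet
  facet normal -0.7664 0.6423 0.0000
    outer loop
      vertex 3.00 11.20 0.00
      vertex 0.36 8.05 0.00
      vertex 0.36 8.05 12.00
    endloop
  endfacet
  facet normal -0.7664 0.6423 0.0000
    outer loop
      vertex 3.00 11.20 0.00
      vertex 0.36 8.05 12.00
      vertex 3.00 11.20 12.00
    endloop
  endfacet
  facet normal -1.0000 0.0000 0.0000
    outer loop
      vertex 0.36 8.05 0.00
      vertex 0.36 3.95 0.00
      vertex 0.36 3.95 12.00
    endloop
  endfacet
  facet normal -1.0000 0.0000 0.0000
    outer loop
      vertex 0.36 8.05 0.00
      vertex 0.36 3.95 12.00
      vertex 0.36 8.05 12.00
    endloop
  endfacet
  facet normal -0.7664 -0.6423 0.0000
    outer loop
      vertex 0.36 3.95 0.00
      vertex 3.00 0.80 0.00
      vertex 3.00 0.80 12.00
    endloop
  endfacet
  facet normal -0.7664 -0.6423 0.0000
    outer loop
      vertex 0.36 3.95 0.00
      vertex 3.00 0.80 12.00
      vertex 0.36 3.95 12.00
    endloop
  endfacet
  facet normal -0.1731 -0.9849 0.0000
    outer loop
      vertex 3.00 0.80 0.00
      vertex 7.04 0.09 0.00
      vertex 7.04 0.09 12.00
    endloop
  endfacet
  facet normal -0.1731 -0.9849 0.0000
    outer loop
      vertex 3.00 0.80 0.00
      vertex 7.04 0.09 12.00
      vertex 3.00 0.80 12.00
    endloop
  endfacet
  facet normal 0.4990 -0.8666 0.0000
    outer loop
      vertex 7.04 0.09 0.00
      vertex 10.60 2.14 0.00
      vertex 10.60 2.14 12.00
    endloop
  endfacet
  facet normal 0.4990 -0.8666 0.0000
    outer loop
      vertex 7.04 0.09 0.00
      vertex 10.60 2.14 12.00
      vertex 7.04 0.09 12.00
    endloop
  endfacet
  facet normal 0.9401 -0.3410 0.0000
    outer loop
      vertex 10.60 2.14 0.00
      vertex 12.00 6.00 0.00
      vertex 12.00 6.00 12.00
    endloop
  endfacet
  facet normal 0.9401 -0.3410 0.0000
    outer loop
      vertex 10.60 2.14 0.00
      vertex 12.00 6.00 12.00
      vertex 10.60 2.14 12.00
    endloop
  endfacet
endsolid part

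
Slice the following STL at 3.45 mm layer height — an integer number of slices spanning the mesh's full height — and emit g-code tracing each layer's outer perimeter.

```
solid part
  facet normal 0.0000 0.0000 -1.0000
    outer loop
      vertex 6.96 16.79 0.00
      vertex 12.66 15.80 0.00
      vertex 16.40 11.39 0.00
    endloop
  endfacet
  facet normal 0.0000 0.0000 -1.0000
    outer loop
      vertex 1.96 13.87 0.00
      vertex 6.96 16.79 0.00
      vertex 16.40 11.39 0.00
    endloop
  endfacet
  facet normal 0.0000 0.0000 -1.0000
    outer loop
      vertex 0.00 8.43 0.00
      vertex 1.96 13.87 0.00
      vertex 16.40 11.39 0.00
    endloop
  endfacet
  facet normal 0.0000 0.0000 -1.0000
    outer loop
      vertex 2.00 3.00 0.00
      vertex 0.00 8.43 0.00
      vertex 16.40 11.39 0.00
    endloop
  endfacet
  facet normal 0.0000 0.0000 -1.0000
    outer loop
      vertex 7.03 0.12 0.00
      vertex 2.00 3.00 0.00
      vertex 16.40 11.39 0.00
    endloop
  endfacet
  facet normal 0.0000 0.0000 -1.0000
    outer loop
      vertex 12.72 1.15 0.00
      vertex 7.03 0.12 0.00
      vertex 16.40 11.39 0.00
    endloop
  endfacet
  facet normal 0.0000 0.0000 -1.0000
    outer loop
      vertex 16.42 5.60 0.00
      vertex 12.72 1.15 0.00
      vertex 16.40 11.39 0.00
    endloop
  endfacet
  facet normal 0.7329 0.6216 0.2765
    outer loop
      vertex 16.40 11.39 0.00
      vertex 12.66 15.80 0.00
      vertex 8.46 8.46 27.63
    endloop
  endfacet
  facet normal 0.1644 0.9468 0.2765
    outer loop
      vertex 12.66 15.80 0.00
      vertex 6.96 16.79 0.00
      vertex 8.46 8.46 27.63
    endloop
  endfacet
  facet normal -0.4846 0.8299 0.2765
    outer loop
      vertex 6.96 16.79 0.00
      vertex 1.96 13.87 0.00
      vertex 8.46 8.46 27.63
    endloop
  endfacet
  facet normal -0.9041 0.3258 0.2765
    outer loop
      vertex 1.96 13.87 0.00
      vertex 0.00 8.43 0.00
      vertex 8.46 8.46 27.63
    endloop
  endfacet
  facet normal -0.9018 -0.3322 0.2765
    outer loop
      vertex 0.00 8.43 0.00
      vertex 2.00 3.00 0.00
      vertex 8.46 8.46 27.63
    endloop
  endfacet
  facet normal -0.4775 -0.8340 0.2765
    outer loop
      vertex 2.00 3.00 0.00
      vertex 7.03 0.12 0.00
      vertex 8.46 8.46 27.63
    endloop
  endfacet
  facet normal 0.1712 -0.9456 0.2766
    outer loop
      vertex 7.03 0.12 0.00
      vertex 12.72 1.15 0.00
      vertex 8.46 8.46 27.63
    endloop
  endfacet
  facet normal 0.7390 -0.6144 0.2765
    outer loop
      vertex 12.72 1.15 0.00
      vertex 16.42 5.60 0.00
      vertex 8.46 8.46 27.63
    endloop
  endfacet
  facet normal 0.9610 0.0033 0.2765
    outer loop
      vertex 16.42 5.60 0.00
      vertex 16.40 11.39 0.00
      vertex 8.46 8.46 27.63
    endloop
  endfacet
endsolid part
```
; perimeter-only toolpath
G21 ; units = mm
G90 ; absolute positioning
G28 ; home
; layer 1
G0 Z3.45
G0 X15.41 Y11.02
G1 X12.14 Y14.88
G1 X7.15 Y15.75
G1 X2.77 Y13.19
G1 X1.06 Y8.43
G1 X2.81 Y3.68
G1 X7.21 Y1.16
G1 X12.19 Y2.06
G1 X15.43 Y5.96
G1 X15.41 Y11.02
; layer 2
G0 Z6.91
G0 X14.41 Y10.66
G1 X11.61 Y13.97
G1 X7.33 Y14.71
G1 X3.58 Y12.52
G1 X2.12 Y8.44
G1 X3.62 Y4.37
G1 X7.39 Y2.21
G1 X11.66 Y2.98
G1 X14.43 Y6.31
G1 X14.41 Y10.66
; layer 3
G0 Z10.36
G0 X13.42 Y10.29
G1 X11.09 Y13.05
G1 X7.52 Y13.67
G1 X4.40 Y11.84
G1 X3.17 Y8.44
G1 X4.42 Y5.05
G1 X7.57 Y3.25
G1 X11.12 Y3.89
G1 X13.44 Y6.67
G1 X13.42 Y10.29
; layer 4
G0 Z13.81
G0 X12.43 Y9.93
G1 X10.56 Y12.13
G1 X7.71 Y12.62
G1 X5.21 Y11.16
G1 X4.23 Y8.45
G1 X5.23 Y5.73
G1 X7.75 Y4.29
G1 X10.59 Y4.81
G1 X12.44 Y7.03
G1 X12.43 Y9.93
; layer 5
G0 Z17.27
G0 X11.44 Y9.56
G1 X10.04 Y11.21
G1 X7.90 Y11.58
G1 X6.02 Y10.49
G1 X5.29 Y8.45
G1 X6.04 Y6.41
G1 X7.92 Y5.33
G1 X10.06 Y5.72
G1 X11.45 Y7.39
G1 X11.44 Y9.56
; layer 6
G0 Z20.72
G0 X10.45 Y9.19
G1 X9.51 Y10.30
G1 X8.09 Y10.54
G1 X6.84 Y9.81
G1 X6.35 Y8.45
G1 X6.85 Y7.10
G1 X8.10 Y6.38
G1 X9.53 Y6.63
G1 X10.45 Y7.75
G1 X10.45 Y9.19
; layer 7
G0 Z24.18
G0 X9.45 Y8.83
G1 X8.99 Y9.38
G1 X8.27 Y9.50
G1 X7.65 Y9.14
G1 X7.40 Y8.46
G1 X7.65 Y7.78
G1 X8.28 Y7.42
G1 X8.99 Y7.55
G1 X9.46 Y8.10
G1 X9.45 Y8.83
M2 ; end

The solid is a regular 9-sided pyramid, base circumscribed radius ≈ 8.46 mm, apex at z ≈ 27.6 mm. Slicing at Δz = 3.45 mm — 8 equal slices spanning the solid's height, so layer i sits at z = i·h/8 — gives 7 non-empty perimeters. Each is a 9-segment closed polygon; G0 lifts to the layer z and rapids to the start vertex, then G1 traces the edges. The cross-section shrinks linearly with z (the slice at the apex is degenerate and omitted).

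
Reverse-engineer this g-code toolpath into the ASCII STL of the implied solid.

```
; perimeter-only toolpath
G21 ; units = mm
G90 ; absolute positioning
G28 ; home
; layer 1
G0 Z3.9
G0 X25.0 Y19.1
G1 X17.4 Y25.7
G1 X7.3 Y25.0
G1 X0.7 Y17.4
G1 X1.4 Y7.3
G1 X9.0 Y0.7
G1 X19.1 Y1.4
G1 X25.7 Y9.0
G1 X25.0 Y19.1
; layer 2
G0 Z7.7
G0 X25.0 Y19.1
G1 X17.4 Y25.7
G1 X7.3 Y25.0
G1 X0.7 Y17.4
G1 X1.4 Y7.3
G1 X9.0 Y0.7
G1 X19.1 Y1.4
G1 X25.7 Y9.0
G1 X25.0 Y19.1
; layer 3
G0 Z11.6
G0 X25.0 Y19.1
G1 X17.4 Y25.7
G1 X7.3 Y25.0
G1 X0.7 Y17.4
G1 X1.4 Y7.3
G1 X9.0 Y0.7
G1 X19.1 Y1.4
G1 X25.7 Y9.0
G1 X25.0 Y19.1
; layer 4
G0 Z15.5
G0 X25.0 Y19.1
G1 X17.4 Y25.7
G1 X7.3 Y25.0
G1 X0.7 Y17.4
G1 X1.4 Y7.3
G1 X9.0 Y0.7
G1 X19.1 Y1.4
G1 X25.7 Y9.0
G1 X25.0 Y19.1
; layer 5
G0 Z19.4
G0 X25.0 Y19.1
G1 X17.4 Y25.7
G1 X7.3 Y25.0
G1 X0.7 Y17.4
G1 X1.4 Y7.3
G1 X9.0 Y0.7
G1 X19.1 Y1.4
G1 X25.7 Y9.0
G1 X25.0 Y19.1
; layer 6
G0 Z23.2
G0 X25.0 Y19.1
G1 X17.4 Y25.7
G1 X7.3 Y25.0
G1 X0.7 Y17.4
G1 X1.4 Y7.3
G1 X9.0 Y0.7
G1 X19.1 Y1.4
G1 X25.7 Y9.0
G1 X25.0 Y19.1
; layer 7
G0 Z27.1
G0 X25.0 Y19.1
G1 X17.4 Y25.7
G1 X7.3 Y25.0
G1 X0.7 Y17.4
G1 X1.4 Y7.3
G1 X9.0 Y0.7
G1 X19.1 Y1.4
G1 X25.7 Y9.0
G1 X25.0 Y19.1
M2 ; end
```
solid part
  facet normal 0.0000 0.0000 -1.0000
    outer loop
      vertex 7.3 25.0 0.0
      vertex 17.4 25.7 0.0
      vertex 25.0 19.1 0.0
    endloop
  endfacet
  facet normal 0.0000 0.0000 -1.0000
    outer loop
      vertex 0.7 17.4 0.0
      vertex 7.3 25.0 0.0
      vertex 25.0 19.1 0.0
    endloop
  endfacet
  facet normal 0.0000 0.0000 -1.0000
    outer loop
      vertex 1.4 7.3 0.0
      vertex 0.7 17.4 0.0
      vertex 25.0 19.1 0.0
    endloop
  endfacet
  facet normal 0.0000 0.0000 -1.0000
    outer loop
      vertex 9.0 0.7 0.0
      vertex 1.4 7.3 0.0
      vertex 25.0 19.1 0.0
    endloop
  endfacet
  facet normal 0.0000 0.0000 -1.0000
    outer loop
      vertex 19.1 1.4 0.0
      vertex 9.0 0.7 0.0
      vertex 25.0 19.1 0.0
    endloop
  endfacet
  facet normal 0.0000 0.0000 -1.0000
    outer loop
      vertex 25.7 9.0 0.0
      vertex 19.1 1.4 0.0
      vertex 25.0 19.1 0.0
    endloop
  endfacet
  facet normal 0.0000 0.0000 1.0000
    outer loop
      vertex 25.0 19.1 27.1
      vertex 17.4 25.7 27.1
      vertex 7.3 25.0 27.1
    endloop
  endfacet
  facet normal 0.0000 0.0000 1.0000
    outer loop
      vertex 25.0 19.1 27.1
      vertex 7.3 25.0 27.1
      vertex 0.7 17.4 27.1
    endloop
  endfacet
  facet normal 0.0000 0.0000 1.0000
    outer loop
      vertex 25.0 19.1 27.1
      vertex 0.7 17.4 27.1
      vertex 1.4 7.3 27.1
    endloop
  endfacet
  facet normal 0.0000 0.0000 1.0000
    outer loop
      vertex 25.0 19.1 27.1
      vertex 1.4 7.3 27.1
      vertex 9.0 0.7 27.1
    endloop
  endfacet
  facet normal 0.0000 0.0000 1.0000
    outer loop
      vertex 25.0 19.1 27.1
      vertex 9.0 0.7 27.1
      vertex 19.1 1.4 27.1
    endloop
  endfacet
  facet normal 0.0000 0.0000 1.0000
    outer loop
      vertex 25.0 19.1 27.1
      vertex 19.1 1.4 27.1
      vertex 25.7 9.0 27.1
    endloop
  endfacet
  facet normal 0.6557 0.7550 0.0000
    outer loop
      vertex 25.0 19.1 0.0
      vertex 17.4 25.7 0.0
      vertex 17.4 25.7 27.1
    endloop
  endfacet
  facet normal 0.6557 0.7550 0.0000
    outer loop
      vertex 25.0 19.1 0.0
      vertex 17.4 25.7 27.1
      vertex 25.0 19.1 27.1
    endloop
  endfacet
  facet normal -0.0691 0.9976 0.0000
    outer loop
      vertex 17.4 25.7 0.0
      vertex 7.3 25.0 0.0
      vertex 7.3 25.0 27.1
    endloop
  endfacet
  facet normal -0.0691 0.9976 0.0000
    outer loop
      vertex 17.4 25.7 0.0
      vertex 7.3 25.0 27.1
      vertex 17.4 25.7 27.1
    endloop
  endfacet
  facet normal -0.7550 0.6557 0.0000
    outer loop
      vertex 7.3 25.0 0.0
      vertex 0.7 17.4 0.0
      vertex 0.7 17.4 27.1
    endloop
  endfacet
  facet normal -0.7550 0.6557 0.0000
    outer loop
      vertex 7.3 25.0 0.0
      vertex 0.7 17.4 27.1
      vertex 7.3 25.0 27.1
    endloop
  endfacet
  facet normal -0.9976 -0.0691 0.0000
    outer loop
      vertex 0.7 17.4 0.0
      vertex 1.4 7.3 0.0
      vertex 1.4 7.3 27.1
    endloop
  endfacet
  facet normal -0.9976 -0.0691 0.0000
    outer loop
      vertex 0.7 17.4 0.0
      vertex 1.4 7.3 27.1
      vertex 0.7 17.4 27.1
    endloop
  endfacet
  facet normal -0.6557 -0.7550 0.0000
    outer loop
      vertex 1.4 7.3 0.0
      vertex 9.0 0.7 0.0
      vertex 9.0 0.7 27.1
    endloop
  endfacet
  facet normal -0.6557 -0.7550 0.0000
    outer loop
      vertex 1.4 7.3 0.0
      vertex 9.0 0.7 27.1
      vertex 1.4 7.3 27.1
    endloop
  endfacet
  facet normal 0.0691 -0.9976 0.0000
    outer loop
      vertex 9.0 0.7 0.0
      vertex 19.1 1.4 0.0
      vertex 19.1 1.4 27.1
    endloop
  endfacet
  facet normal 0.0691 -0.9976 0.0000
    outer loop
      vertex 9.0 0.7 0.0
      vertex 19.1 1.4 27.1
      vertex 9.0 0.7 27.1
    endloop
  endfacet
  facet normal 0.7550 -0.6557 0.0000
    outer loop
      vertex 19.1 1.4 0.0
      vertex 25.7 9.0 0.0
      vertex 25.7 9.0 27.1
    endloop
  endfacet
  facet normal 0.7550 -0.6557 0.0000
    outer loop
      vertex 19.1 1.4 0.0
      vertex 25.7 9.0 27.1
      vertex 19.1 1.4 27.1
    endloop
  endfacet
  facet normal 0.9976 0.0691 0.0000
    outer loop
      vertex 25.7 9.0 0.0
      vertex 25.0 19.1 0.0
      vertex 25.0 19.1 27.1
    endloop
  endfacet
  facet normal 0.9976 0.0691 0.0000
    outer loop
      vertex 25.7 9.0 0.0
      vertex 25.0 19.1 27.1
      vertex 25.7 9.0 27.1
    endloop
  endfacet
endsolid part

The G0 Z moves step by Δz≈3.9 mm. Every layer's G1 loop is the same polygon, so the solid is a straight extrusion of it from z=0 to z≈27.1. Closing with flat bottom and top caps and triangulating gives 28 facets — a regular 8-sided prism (a cylinder approximated with 8 flat sides), circumscribed radius ≈ 13.2 mm, height ≈ 27.1 mm.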